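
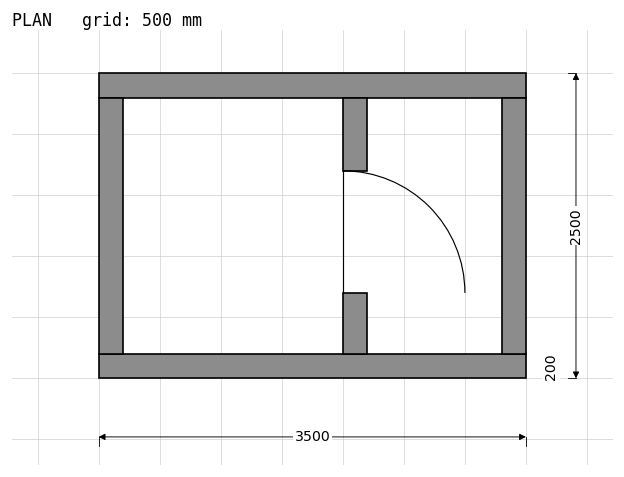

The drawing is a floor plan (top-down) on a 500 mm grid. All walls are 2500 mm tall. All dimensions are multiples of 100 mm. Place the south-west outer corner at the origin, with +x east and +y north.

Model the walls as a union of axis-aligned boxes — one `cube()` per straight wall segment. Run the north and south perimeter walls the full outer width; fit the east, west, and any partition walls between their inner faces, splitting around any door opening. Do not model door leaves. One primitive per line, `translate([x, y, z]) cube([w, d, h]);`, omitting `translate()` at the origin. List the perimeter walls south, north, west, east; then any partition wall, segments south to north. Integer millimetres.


cube([3500, 200, 2500]);
translate([0, 2300, 0]) cube([3500, 200, 2500]);
translate([0, 200, 0]) cube([200, 2100, 2500]);
translate([3300, 200, 0]) cube([200, 2100, 2500]);
translate([2000, 200, 0]) cube([200, 500, 2500]);
translate([2000, 1700, 0]) cube([200, 600, 2500]);


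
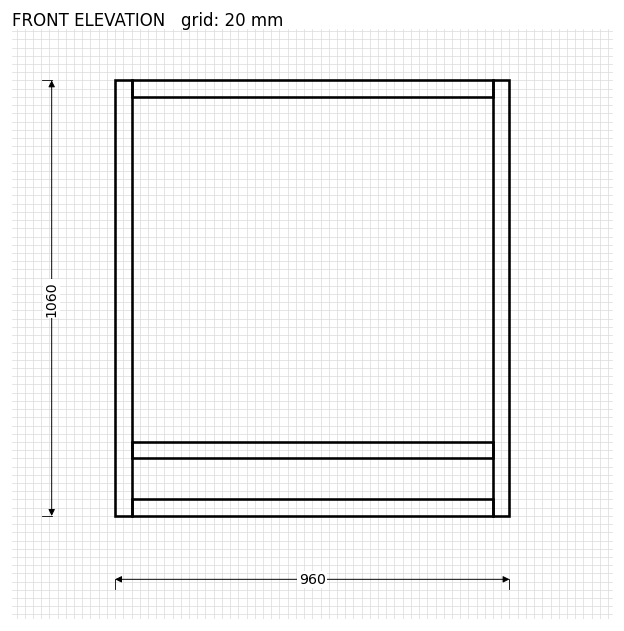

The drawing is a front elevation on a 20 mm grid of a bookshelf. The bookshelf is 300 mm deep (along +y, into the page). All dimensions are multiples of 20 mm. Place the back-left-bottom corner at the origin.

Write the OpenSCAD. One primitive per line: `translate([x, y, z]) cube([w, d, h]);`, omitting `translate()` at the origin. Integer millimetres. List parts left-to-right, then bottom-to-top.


cube([40, 300, 1060]);
translate([40, 0, 0]) cube([880, 300, 40]);
translate([40, 0, 140]) cube([880, 300, 40]);
translate([40, 0, 1020]) cube([880, 300, 40]);
translate([920, 0, 0]) cube([40, 300, 1060]);


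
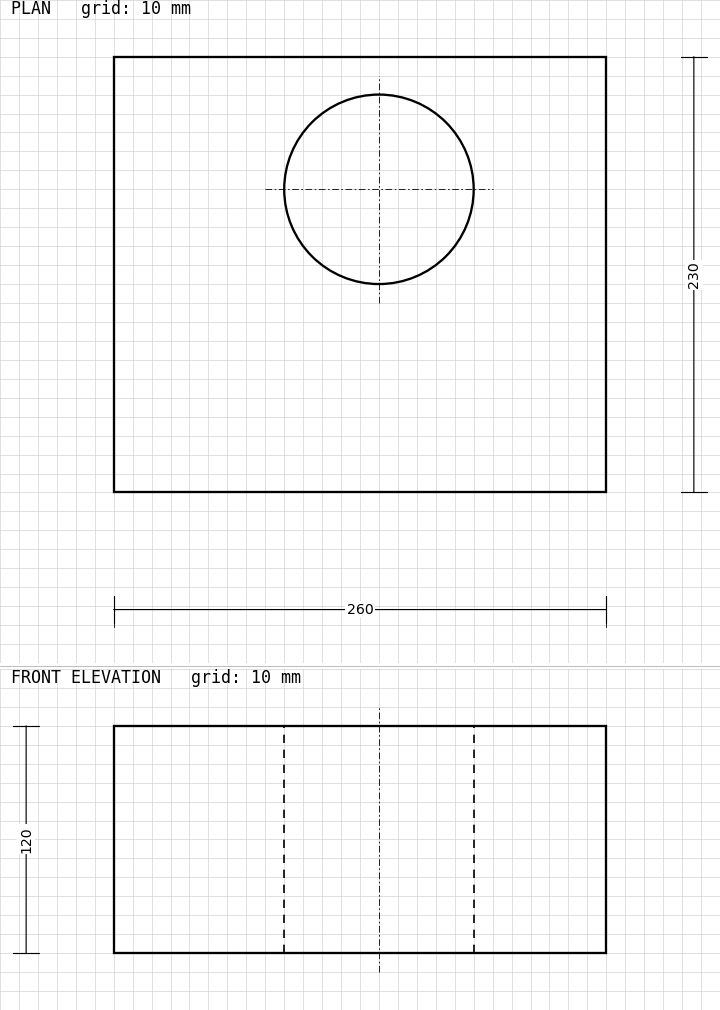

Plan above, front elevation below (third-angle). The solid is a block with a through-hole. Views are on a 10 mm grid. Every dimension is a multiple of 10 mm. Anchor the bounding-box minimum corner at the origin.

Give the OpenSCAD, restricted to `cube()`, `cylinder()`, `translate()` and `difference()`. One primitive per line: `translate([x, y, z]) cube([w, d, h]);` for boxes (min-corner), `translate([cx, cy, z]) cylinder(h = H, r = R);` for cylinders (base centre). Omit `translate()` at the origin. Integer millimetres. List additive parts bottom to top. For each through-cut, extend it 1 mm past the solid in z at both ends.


difference() {
  cube([260, 230, 120]);
  translate([140, 160, -1]) cylinder(h = 122, r = 50);
}


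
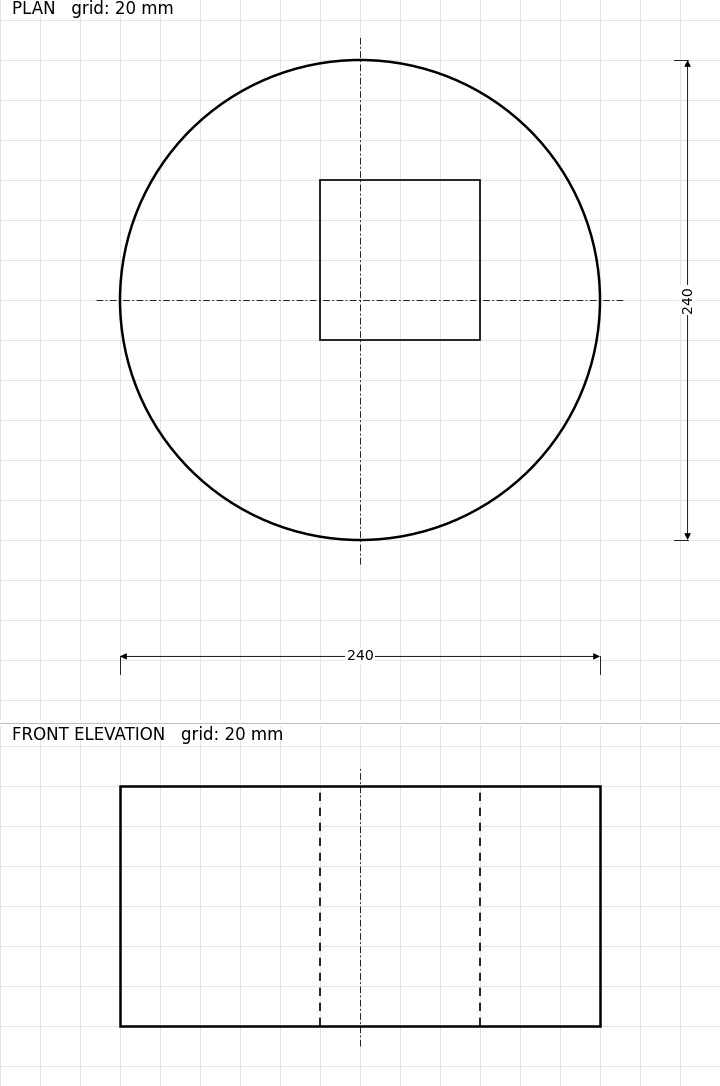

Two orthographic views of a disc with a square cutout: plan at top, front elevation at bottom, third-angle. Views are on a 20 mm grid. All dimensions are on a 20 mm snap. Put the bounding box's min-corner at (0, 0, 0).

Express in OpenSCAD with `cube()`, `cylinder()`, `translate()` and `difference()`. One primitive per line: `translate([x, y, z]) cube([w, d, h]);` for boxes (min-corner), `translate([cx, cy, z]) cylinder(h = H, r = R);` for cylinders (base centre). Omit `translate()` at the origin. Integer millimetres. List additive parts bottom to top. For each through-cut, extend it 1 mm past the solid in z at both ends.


difference() {
  translate([120, 120, 0]) cylinder(h = 120, r = 120);
  translate([100, 100, -1]) cube([80, 80, 122]);
}


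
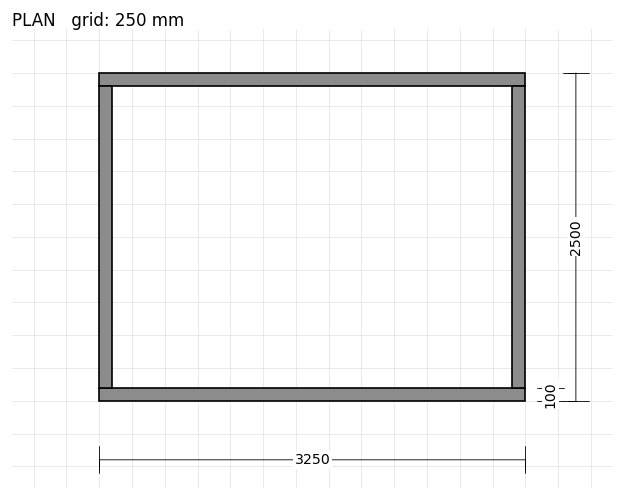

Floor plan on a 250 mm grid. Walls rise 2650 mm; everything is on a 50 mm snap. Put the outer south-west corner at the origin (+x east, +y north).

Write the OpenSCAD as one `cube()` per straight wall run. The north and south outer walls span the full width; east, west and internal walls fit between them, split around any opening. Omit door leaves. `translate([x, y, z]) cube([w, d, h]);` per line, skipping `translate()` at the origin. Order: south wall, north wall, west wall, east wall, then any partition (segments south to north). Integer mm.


cube([3250, 100, 2650]);
translate([0, 2400, 0]) cube([3250, 100, 2650]);
translate([0, 100, 0]) cube([100, 2300, 2650]);
translate([3150, 100, 0]) cube([100, 2300, 2650]);


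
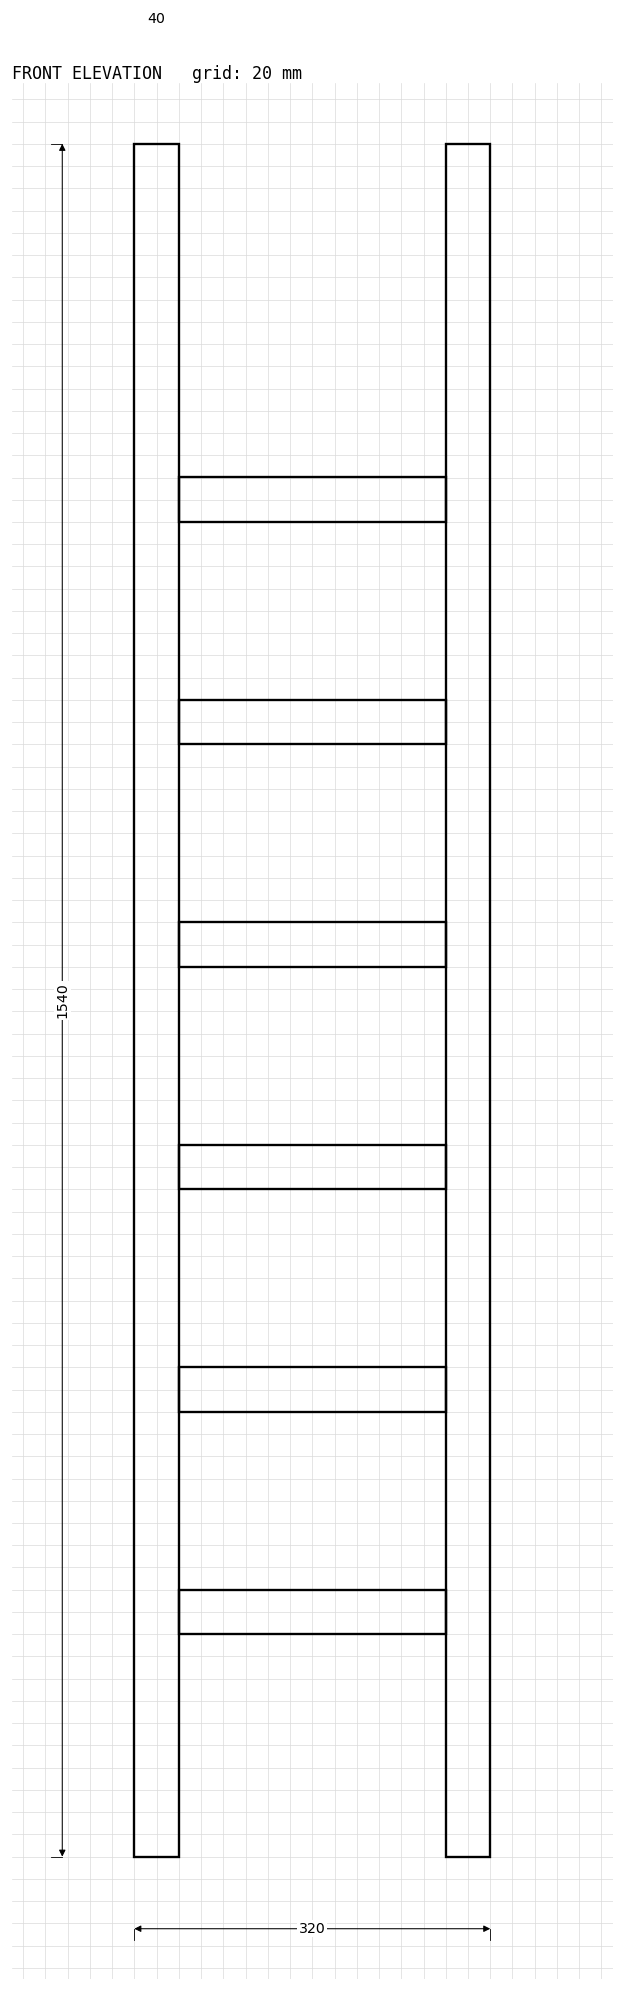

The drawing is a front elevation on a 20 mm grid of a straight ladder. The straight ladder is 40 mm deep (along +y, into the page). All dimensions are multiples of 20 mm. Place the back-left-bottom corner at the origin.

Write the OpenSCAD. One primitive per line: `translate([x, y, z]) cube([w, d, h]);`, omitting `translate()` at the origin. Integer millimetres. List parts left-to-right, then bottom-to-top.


cube([40, 40, 1540]);
translate([40, 0, 200]) cube([240, 40, 40]);
translate([40, 0, 400]) cube([240, 40, 40]);
translate([40, 0, 600]) cube([240, 40, 40]);
translate([40, 0, 800]) cube([240, 40, 40]);
translate([40, 0, 1000]) cube([240, 40, 40]);
translate([40, 0, 1200]) cube([240, 40, 40]);
translate([280, 0, 0]) cube([40, 40, 1540]);


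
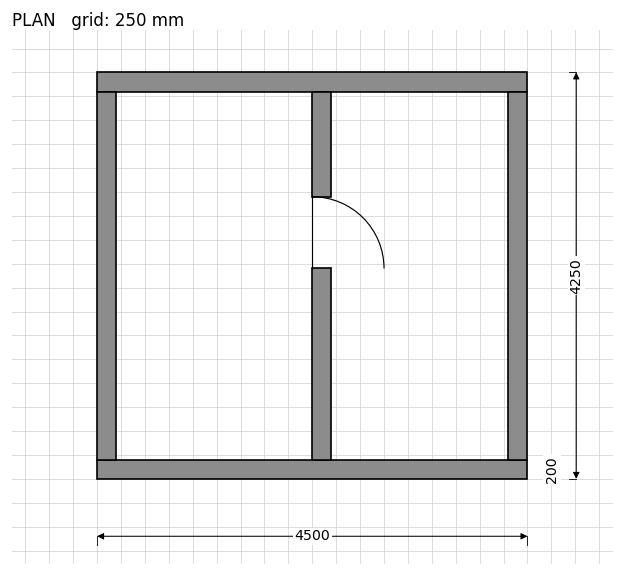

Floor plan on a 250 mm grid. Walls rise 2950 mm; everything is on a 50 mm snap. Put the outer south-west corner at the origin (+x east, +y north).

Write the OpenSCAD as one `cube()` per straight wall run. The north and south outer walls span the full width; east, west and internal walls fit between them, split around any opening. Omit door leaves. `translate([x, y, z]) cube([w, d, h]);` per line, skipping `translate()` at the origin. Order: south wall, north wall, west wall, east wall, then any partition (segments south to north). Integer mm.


cube([4500, 200, 2950]);
translate([0, 4050, 0]) cube([4500, 200, 2950]);
translate([0, 200, 0]) cube([200, 3850, 2950]);
translate([4300, 200, 0]) cube([200, 3850, 2950]);
translate([2250, 200, 0]) cube([200, 2000, 2950]);
translate([2250, 2950, 0]) cube([200, 1100, 2950]);


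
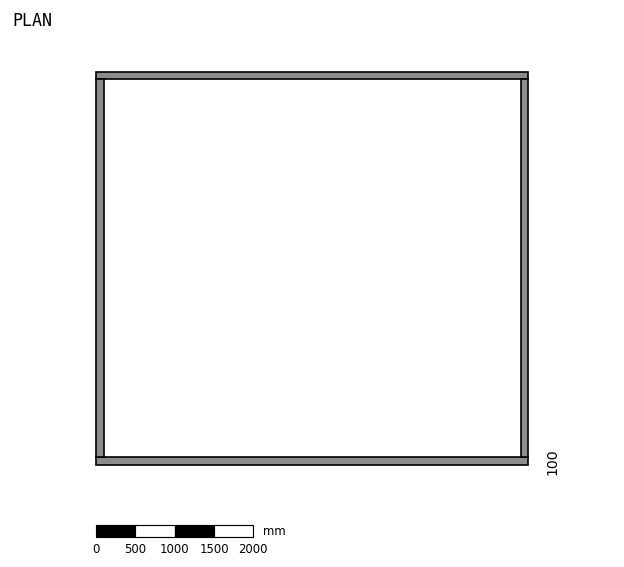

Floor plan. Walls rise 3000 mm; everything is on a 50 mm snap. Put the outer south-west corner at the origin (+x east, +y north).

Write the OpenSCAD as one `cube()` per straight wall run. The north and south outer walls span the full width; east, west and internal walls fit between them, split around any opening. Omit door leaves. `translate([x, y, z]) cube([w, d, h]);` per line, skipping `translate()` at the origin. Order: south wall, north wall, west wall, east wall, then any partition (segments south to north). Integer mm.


cube([5500, 100, 3000]);
translate([0, 4900, 0]) cube([5500, 100, 3000]);
translate([0, 100, 0]) cube([100, 4800, 3000]);
translate([5400, 100, 0]) cube([100, 4800, 3000]);


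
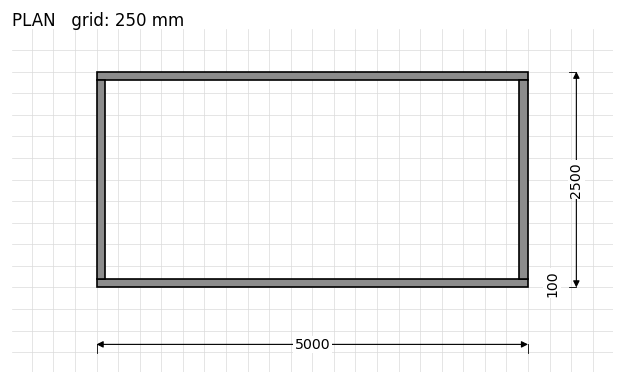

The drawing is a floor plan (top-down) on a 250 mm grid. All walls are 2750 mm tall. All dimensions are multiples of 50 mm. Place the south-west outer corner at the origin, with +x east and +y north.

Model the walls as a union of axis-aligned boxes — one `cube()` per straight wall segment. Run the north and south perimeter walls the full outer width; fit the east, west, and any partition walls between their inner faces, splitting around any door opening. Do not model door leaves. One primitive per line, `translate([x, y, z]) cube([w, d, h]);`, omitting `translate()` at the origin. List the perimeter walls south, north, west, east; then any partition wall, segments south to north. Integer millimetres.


cube([5000, 100, 2750]);
translate([0, 2400, 0]) cube([5000, 100, 2750]);
translate([0, 100, 0]) cube([100, 2300, 2750]);
translate([4900, 100, 0]) cube([100, 2300, 2750]);


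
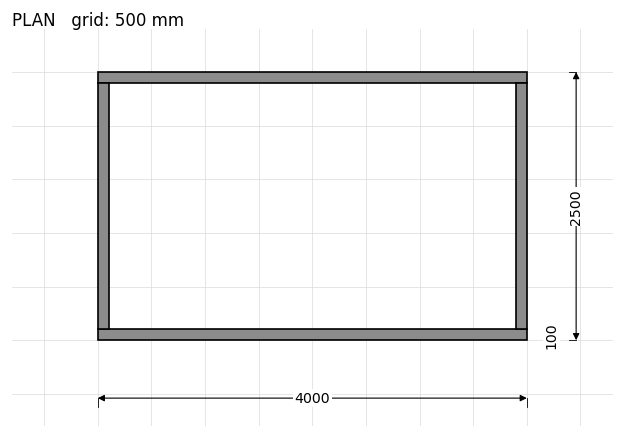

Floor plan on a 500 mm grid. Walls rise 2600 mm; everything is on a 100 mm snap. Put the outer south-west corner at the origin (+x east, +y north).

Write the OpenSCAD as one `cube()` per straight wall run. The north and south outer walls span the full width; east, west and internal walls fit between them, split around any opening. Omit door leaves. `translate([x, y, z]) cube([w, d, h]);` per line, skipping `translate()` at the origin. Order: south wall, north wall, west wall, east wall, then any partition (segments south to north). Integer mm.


cube([4000, 100, 2600]);
translate([0, 2400, 0]) cube([4000, 100, 2600]);
translate([0, 100, 0]) cube([100, 2300, 2600]);
translate([3900, 100, 0]) cube([100, 2300, 2600]);


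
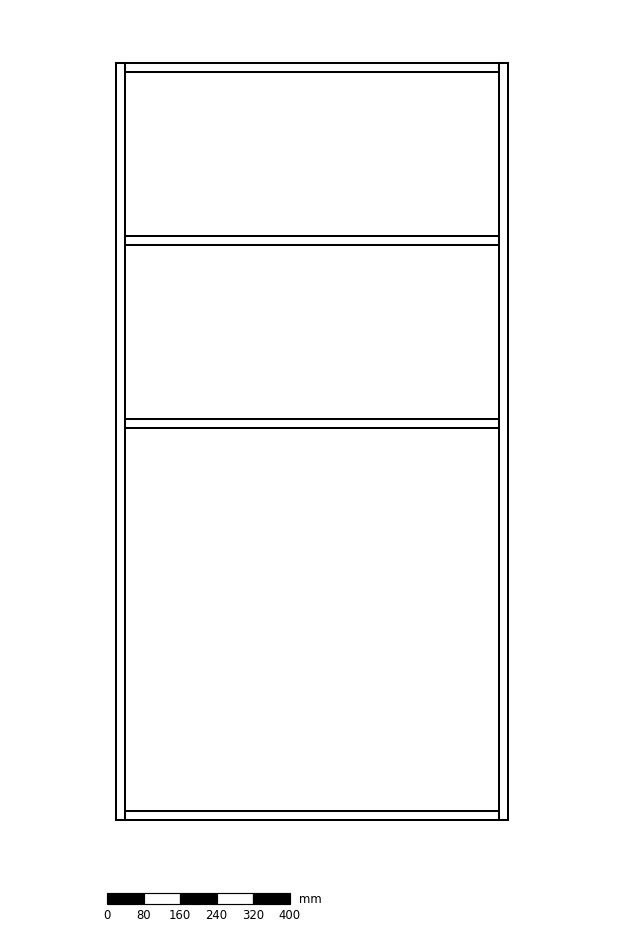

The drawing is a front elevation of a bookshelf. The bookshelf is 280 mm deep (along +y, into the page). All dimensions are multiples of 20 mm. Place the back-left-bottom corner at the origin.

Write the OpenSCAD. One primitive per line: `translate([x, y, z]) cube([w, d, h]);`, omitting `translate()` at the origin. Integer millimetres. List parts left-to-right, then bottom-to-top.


cube([20, 280, 1660]);
translate([20, 0, 0]) cube([820, 280, 20]);
translate([20, 0, 860]) cube([820, 280, 20]);
translate([20, 0, 1260]) cube([820, 280, 20]);
translate([20, 0, 1640]) cube([820, 280, 20]);
translate([840, 0, 0]) cube([20, 280, 1660]);


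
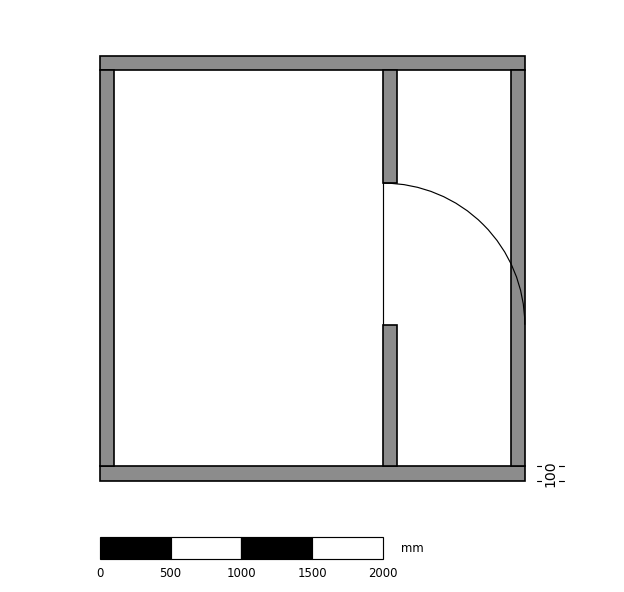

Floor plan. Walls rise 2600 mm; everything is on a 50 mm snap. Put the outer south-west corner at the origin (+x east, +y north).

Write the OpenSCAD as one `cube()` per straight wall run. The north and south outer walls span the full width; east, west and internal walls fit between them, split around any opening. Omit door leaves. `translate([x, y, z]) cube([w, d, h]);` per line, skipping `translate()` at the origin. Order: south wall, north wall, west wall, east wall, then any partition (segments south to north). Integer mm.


cube([3000, 100, 2600]);
translate([0, 2900, 0]) cube([3000, 100, 2600]);
translate([0, 100, 0]) cube([100, 2800, 2600]);
translate([2900, 100, 0]) cube([100, 2800, 2600]);
translate([2000, 100, 0]) cube([100, 1000, 2600]);
translate([2000, 2100, 0]) cube([100, 800, 2600]);


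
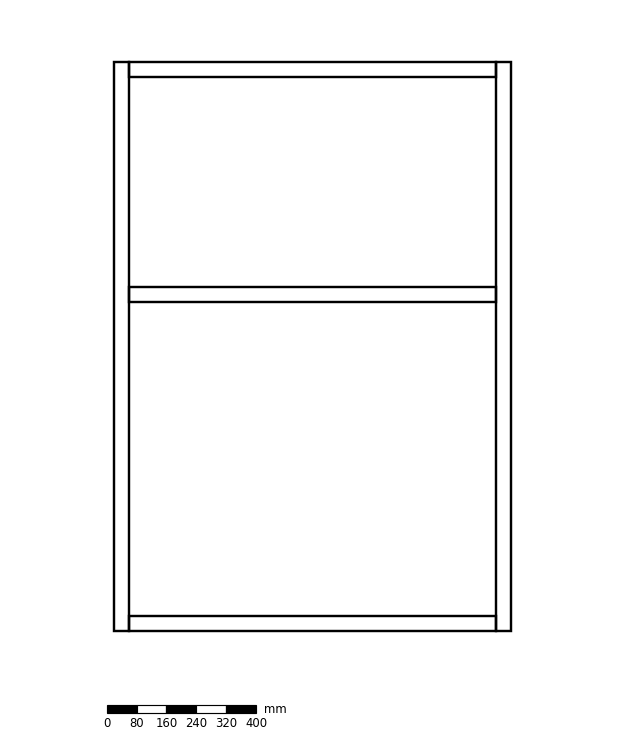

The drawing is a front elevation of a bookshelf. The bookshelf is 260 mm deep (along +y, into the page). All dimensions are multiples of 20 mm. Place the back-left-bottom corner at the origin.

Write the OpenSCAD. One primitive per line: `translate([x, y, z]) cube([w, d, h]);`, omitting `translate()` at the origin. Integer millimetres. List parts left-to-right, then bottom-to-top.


cube([40, 260, 1520]);
translate([40, 0, 0]) cube([980, 260, 40]);
translate([40, 0, 880]) cube([980, 260, 40]);
translate([40, 0, 1480]) cube([980, 260, 40]);
translate([1020, 0, 0]) cube([40, 260, 1520]);


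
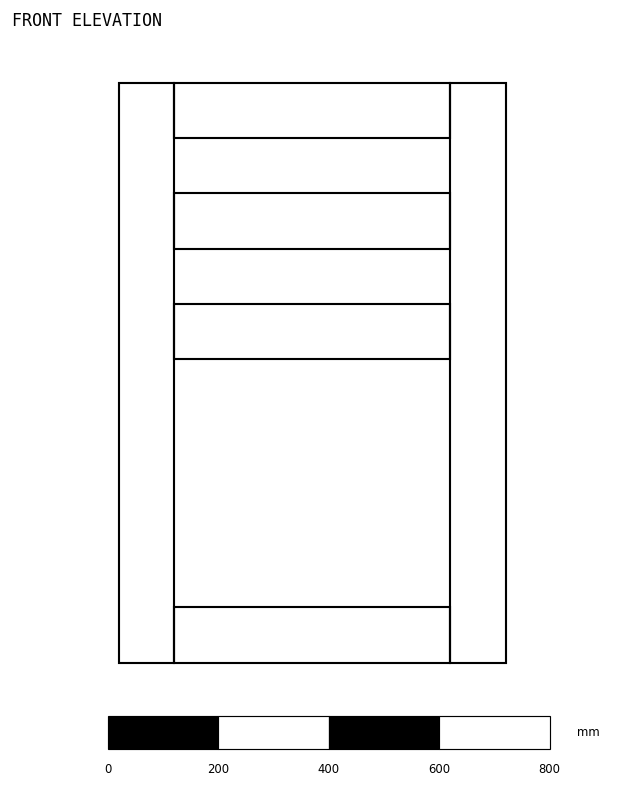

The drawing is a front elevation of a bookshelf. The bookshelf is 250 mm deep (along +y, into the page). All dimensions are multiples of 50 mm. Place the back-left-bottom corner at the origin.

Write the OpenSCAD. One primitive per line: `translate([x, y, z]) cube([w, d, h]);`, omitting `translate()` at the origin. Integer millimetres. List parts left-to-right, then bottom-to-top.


cube([100, 250, 1050]);
translate([100, 0, 0]) cube([500, 250, 100]);
translate([100, 0, 550]) cube([500, 250, 100]);
translate([100, 0, 750]) cube([500, 250, 100]);
translate([100, 0, 950]) cube([500, 250, 100]);
translate([600, 0, 0]) cube([100, 250, 1050]);


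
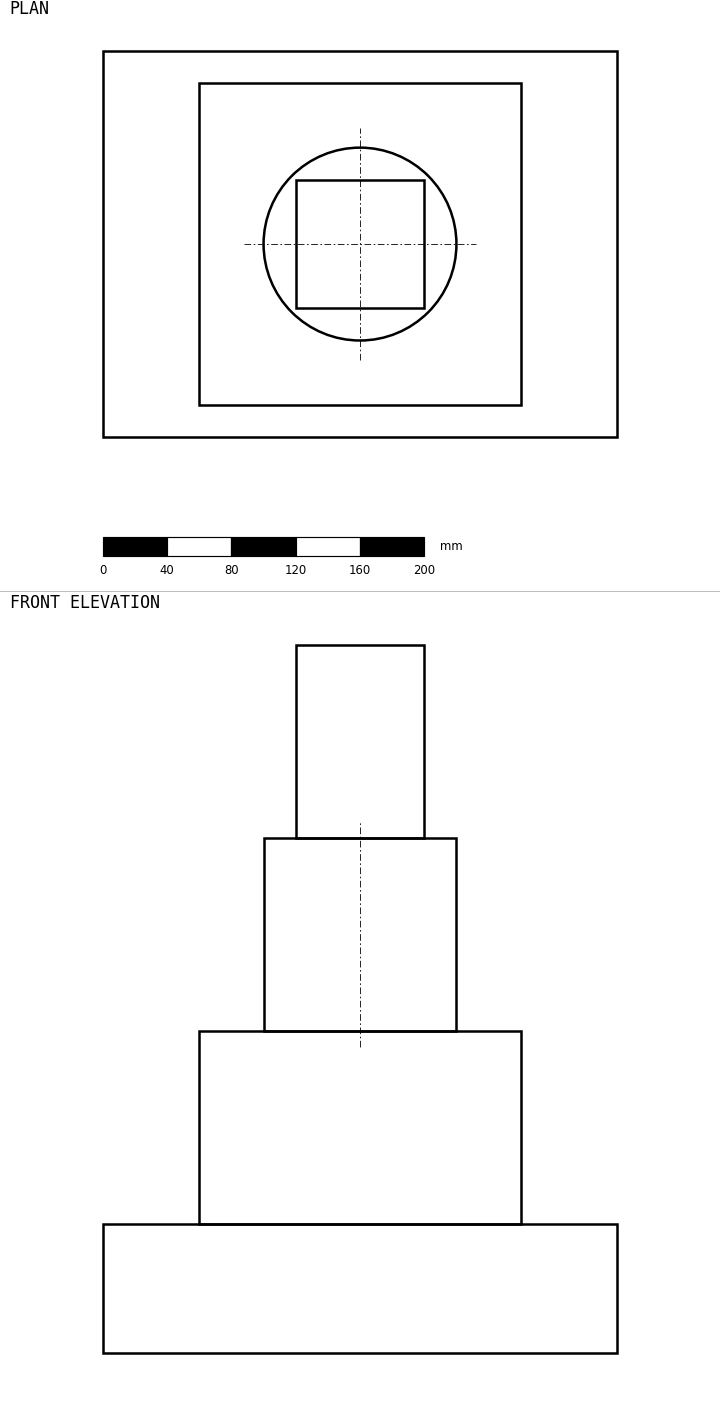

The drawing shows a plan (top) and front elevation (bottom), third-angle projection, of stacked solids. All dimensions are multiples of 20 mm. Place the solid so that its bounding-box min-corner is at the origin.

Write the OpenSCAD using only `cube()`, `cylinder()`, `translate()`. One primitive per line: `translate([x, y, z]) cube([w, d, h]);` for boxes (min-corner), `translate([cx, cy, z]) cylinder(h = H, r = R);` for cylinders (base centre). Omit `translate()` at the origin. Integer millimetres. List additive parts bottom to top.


cube([320, 240, 80]);
translate([60, 20, 80]) cube([200, 200, 120]);
translate([160, 120, 200]) cylinder(h = 120, r = 60);
translate([120, 80, 320]) cube([80, 80, 120]);


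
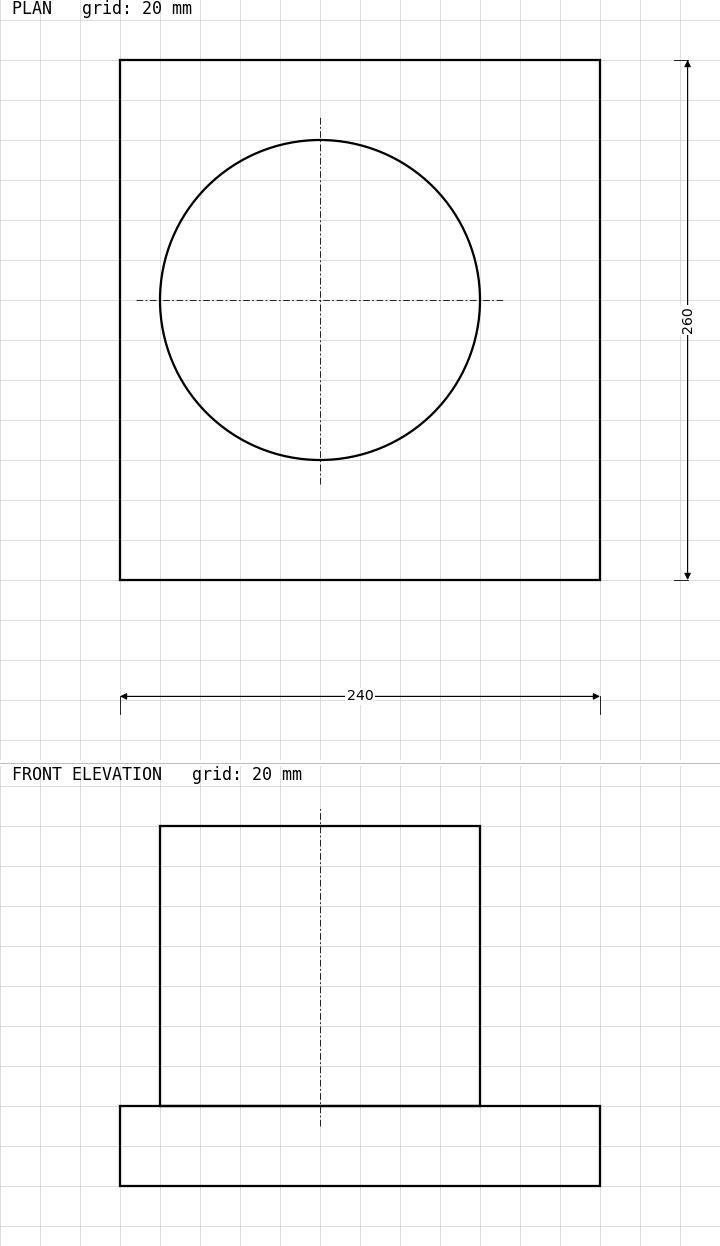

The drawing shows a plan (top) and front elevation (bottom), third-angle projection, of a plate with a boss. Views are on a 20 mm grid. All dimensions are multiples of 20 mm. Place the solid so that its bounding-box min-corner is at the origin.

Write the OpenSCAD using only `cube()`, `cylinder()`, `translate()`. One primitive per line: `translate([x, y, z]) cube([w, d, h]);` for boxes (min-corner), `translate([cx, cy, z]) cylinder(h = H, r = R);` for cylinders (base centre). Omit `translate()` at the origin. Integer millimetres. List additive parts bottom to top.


cube([240, 260, 40]);
translate([100, 140, 40]) cylinder(h = 140, r = 80);


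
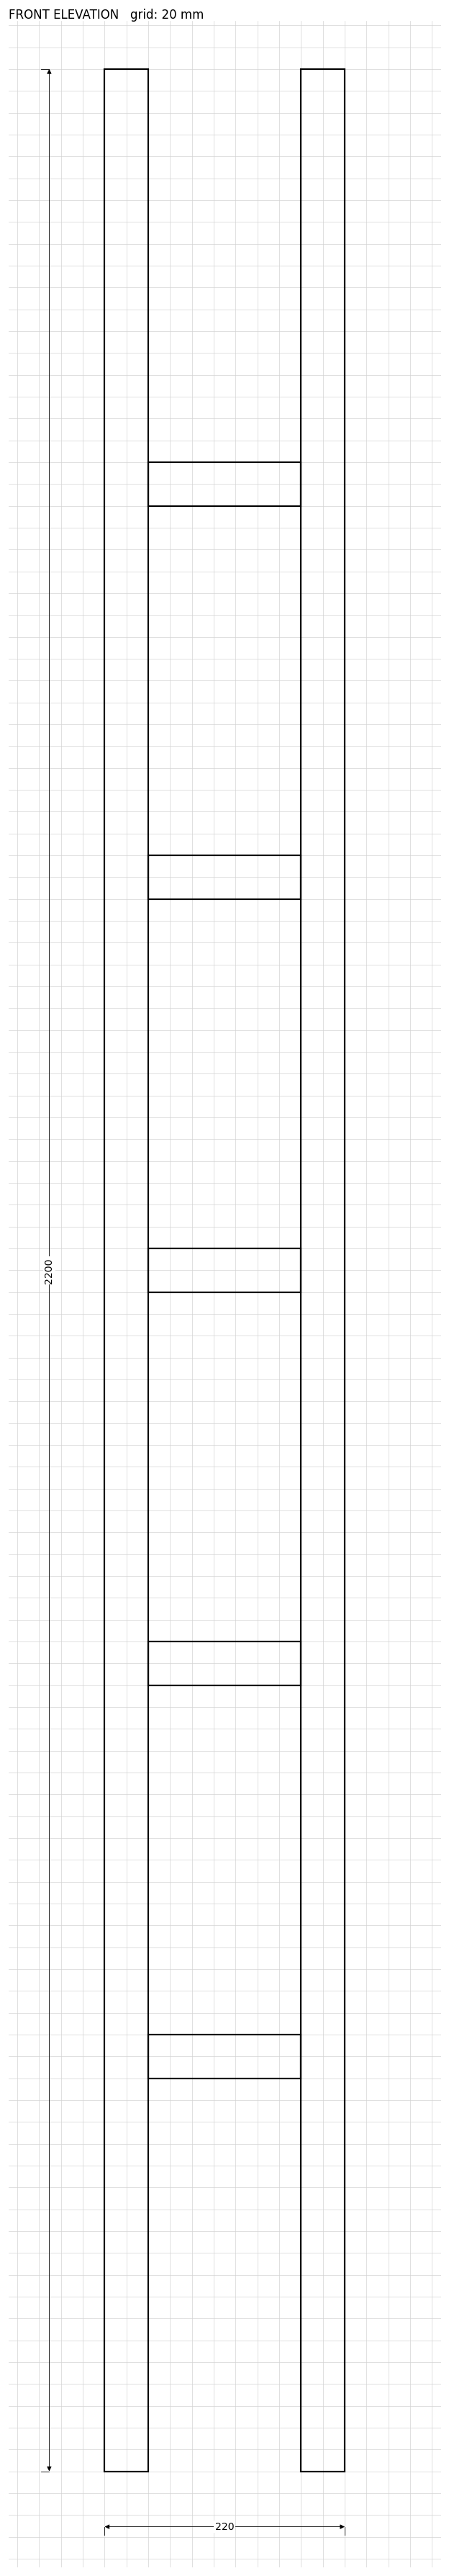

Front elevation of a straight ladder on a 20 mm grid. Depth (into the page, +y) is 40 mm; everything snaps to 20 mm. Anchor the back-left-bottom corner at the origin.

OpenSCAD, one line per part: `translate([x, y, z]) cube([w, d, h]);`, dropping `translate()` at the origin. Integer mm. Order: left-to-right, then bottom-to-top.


cube([40, 40, 2200]);
translate([40, 0, 360]) cube([140, 40, 40]);
translate([40, 0, 720]) cube([140, 40, 40]);
translate([40, 0, 1080]) cube([140, 40, 40]);
translate([40, 0, 1440]) cube([140, 40, 40]);
translate([40, 0, 1800]) cube([140, 40, 40]);
translate([180, 0, 0]) cube([40, 40, 2200]);


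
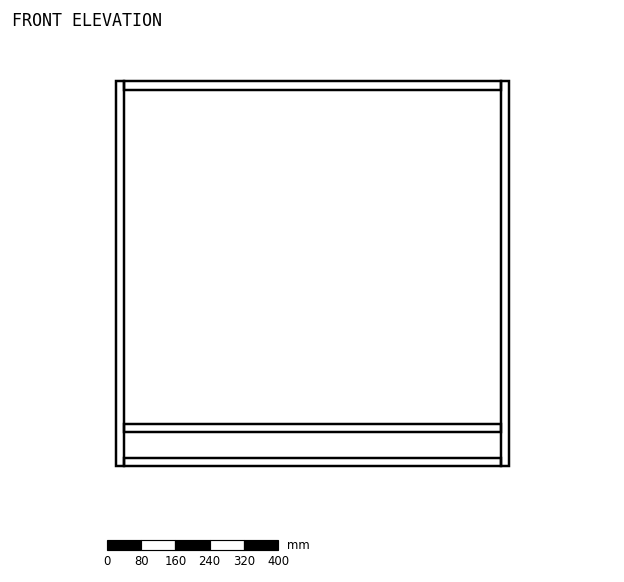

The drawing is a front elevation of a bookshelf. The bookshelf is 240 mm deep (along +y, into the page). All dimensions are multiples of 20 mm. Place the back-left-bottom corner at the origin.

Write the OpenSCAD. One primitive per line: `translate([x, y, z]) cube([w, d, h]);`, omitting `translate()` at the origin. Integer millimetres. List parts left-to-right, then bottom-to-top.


cube([20, 240, 900]);
translate([20, 0, 0]) cube([880, 240, 20]);
translate([20, 0, 80]) cube([880, 240, 20]);
translate([20, 0, 880]) cube([880, 240, 20]);
translate([900, 0, 0]) cube([20, 240, 900]);


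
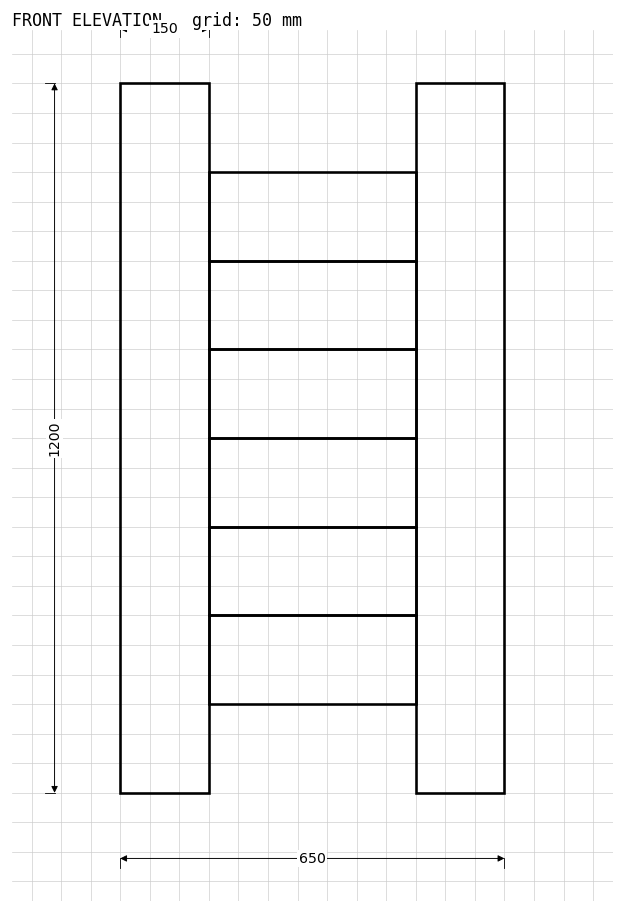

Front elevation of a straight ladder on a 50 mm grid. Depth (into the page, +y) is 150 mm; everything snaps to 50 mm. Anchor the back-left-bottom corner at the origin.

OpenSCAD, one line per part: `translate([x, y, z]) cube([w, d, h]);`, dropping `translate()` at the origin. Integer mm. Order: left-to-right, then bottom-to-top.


cube([150, 150, 1200]);
translate([150, 0, 150]) cube([350, 150, 150]);
translate([150, 0, 300]) cube([350, 150, 150]);
translate([150, 0, 450]) cube([350, 150, 150]);
translate([150, 0, 600]) cube([350, 150, 150]);
translate([150, 0, 750]) cube([350, 150, 150]);
translate([150, 0, 900]) cube([350, 150, 150]);
translate([500, 0, 0]) cube([150, 150, 1200]);


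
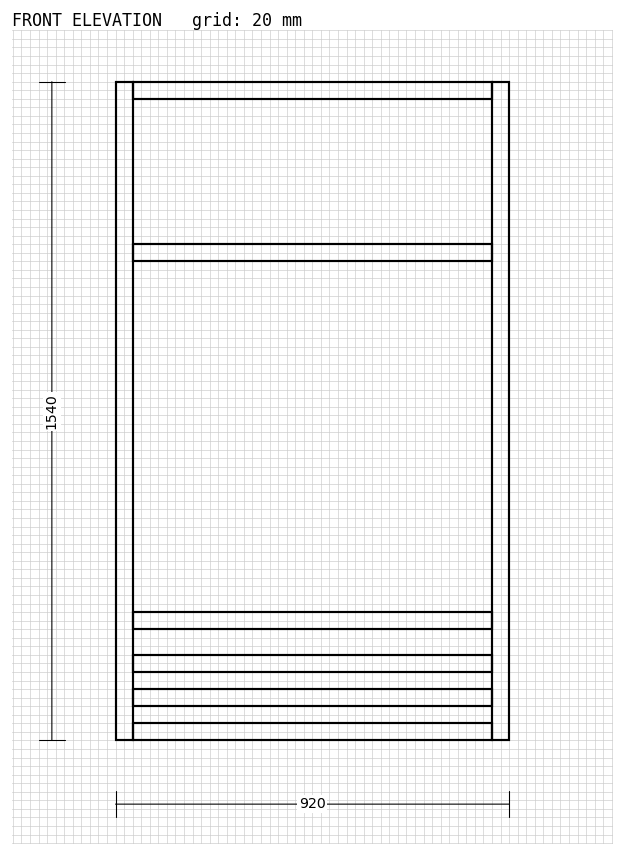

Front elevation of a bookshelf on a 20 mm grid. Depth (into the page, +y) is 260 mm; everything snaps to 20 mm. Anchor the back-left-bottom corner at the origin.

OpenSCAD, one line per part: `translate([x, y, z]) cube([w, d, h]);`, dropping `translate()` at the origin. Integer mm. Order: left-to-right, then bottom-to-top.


cube([40, 260, 1540]);
translate([40, 0, 0]) cube([840, 260, 40]);
translate([40, 0, 80]) cube([840, 260, 40]);
translate([40, 0, 160]) cube([840, 260, 40]);
translate([40, 0, 260]) cube([840, 260, 40]);
translate([40, 0, 1120]) cube([840, 260, 40]);
translate([40, 0, 1500]) cube([840, 260, 40]);
translate([880, 0, 0]) cube([40, 260, 1540]);


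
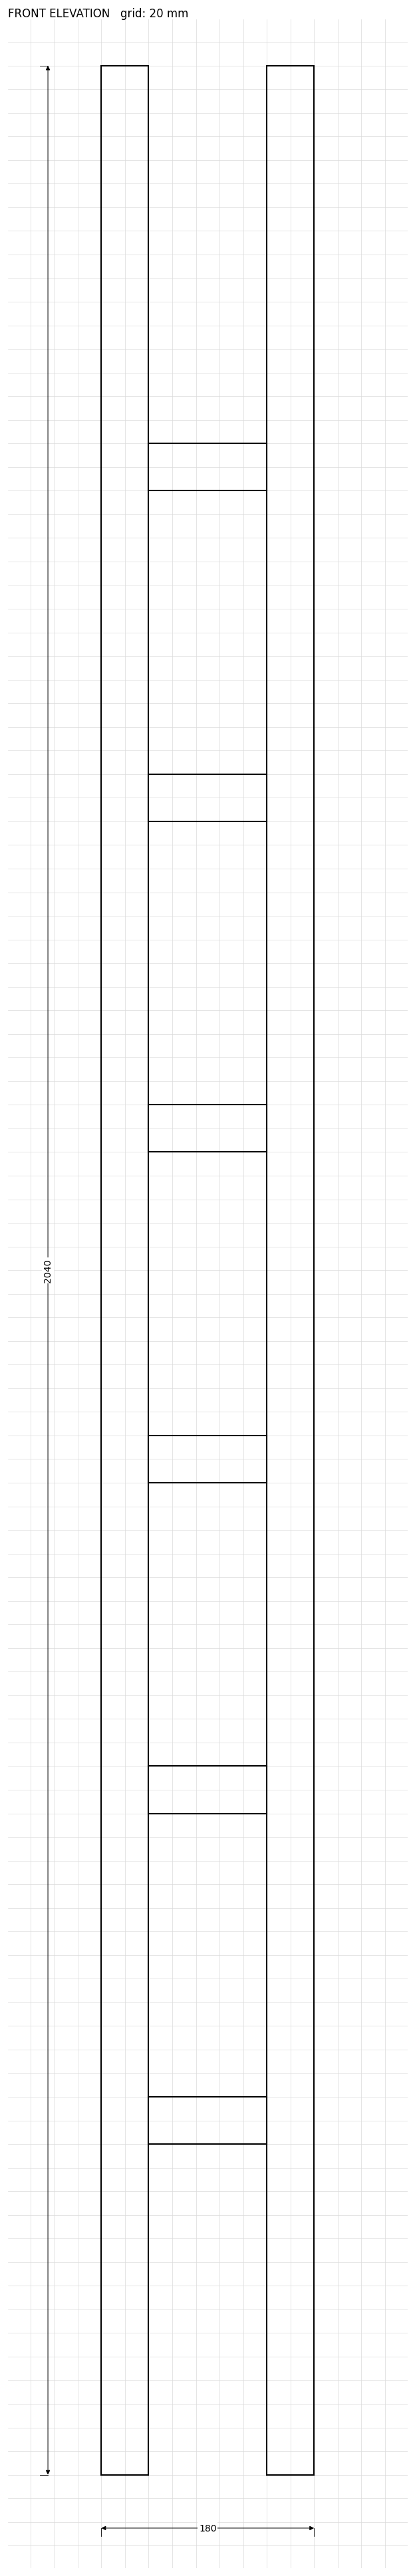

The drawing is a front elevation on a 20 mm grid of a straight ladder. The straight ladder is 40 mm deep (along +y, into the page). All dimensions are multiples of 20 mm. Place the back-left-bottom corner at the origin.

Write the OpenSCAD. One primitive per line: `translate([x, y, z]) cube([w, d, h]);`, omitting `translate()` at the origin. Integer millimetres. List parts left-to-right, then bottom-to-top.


cube([40, 40, 2040]);
translate([40, 0, 280]) cube([100, 40, 40]);
translate([40, 0, 560]) cube([100, 40, 40]);
translate([40, 0, 840]) cube([100, 40, 40]);
translate([40, 0, 1120]) cube([100, 40, 40]);
translate([40, 0, 1400]) cube([100, 40, 40]);
translate([40, 0, 1680]) cube([100, 40, 40]);
translate([140, 0, 0]) cube([40, 40, 2040]);


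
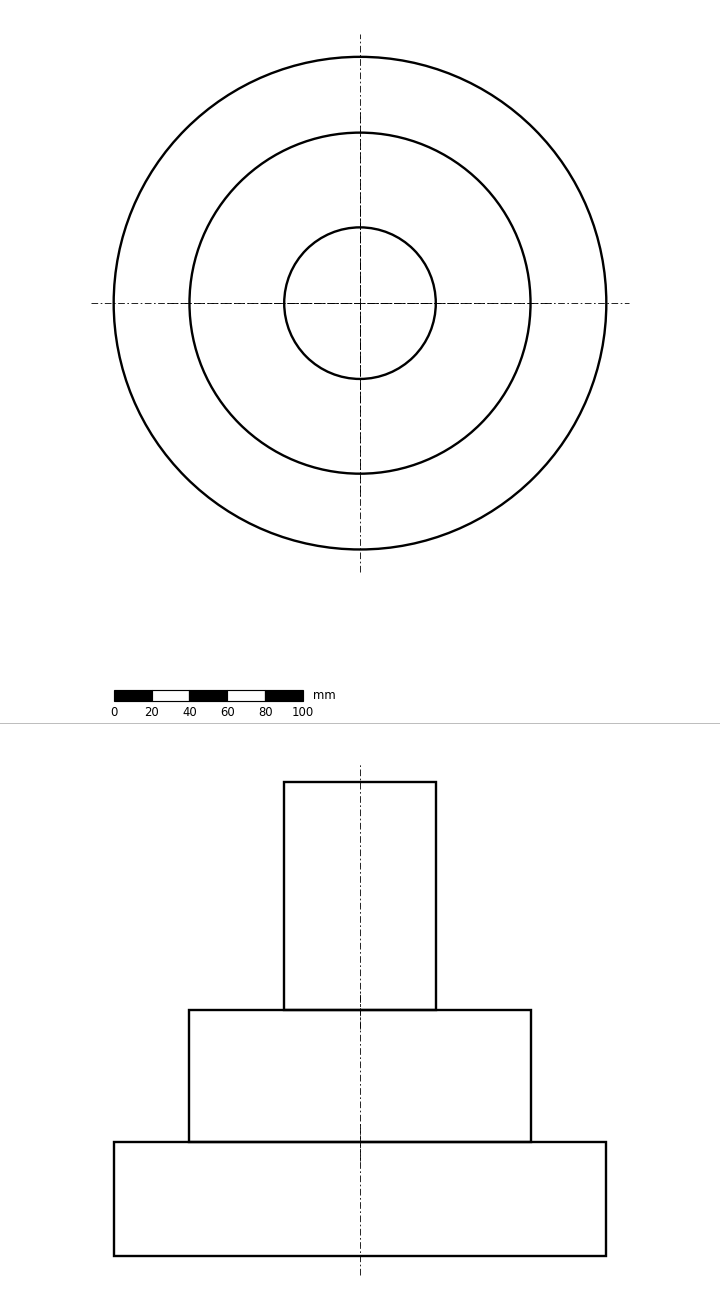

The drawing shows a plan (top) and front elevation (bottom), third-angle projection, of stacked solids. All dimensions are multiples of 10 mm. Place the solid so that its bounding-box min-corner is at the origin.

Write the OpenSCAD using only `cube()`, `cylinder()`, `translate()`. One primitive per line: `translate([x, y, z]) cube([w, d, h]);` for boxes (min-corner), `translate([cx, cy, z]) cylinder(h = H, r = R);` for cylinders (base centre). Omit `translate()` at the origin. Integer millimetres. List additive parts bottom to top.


translate([130, 130, 0]) cylinder(h = 60, r = 130);
translate([130, 130, 60]) cylinder(h = 70, r = 90);
translate([130, 130, 130]) cylinder(h = 120, r = 40);


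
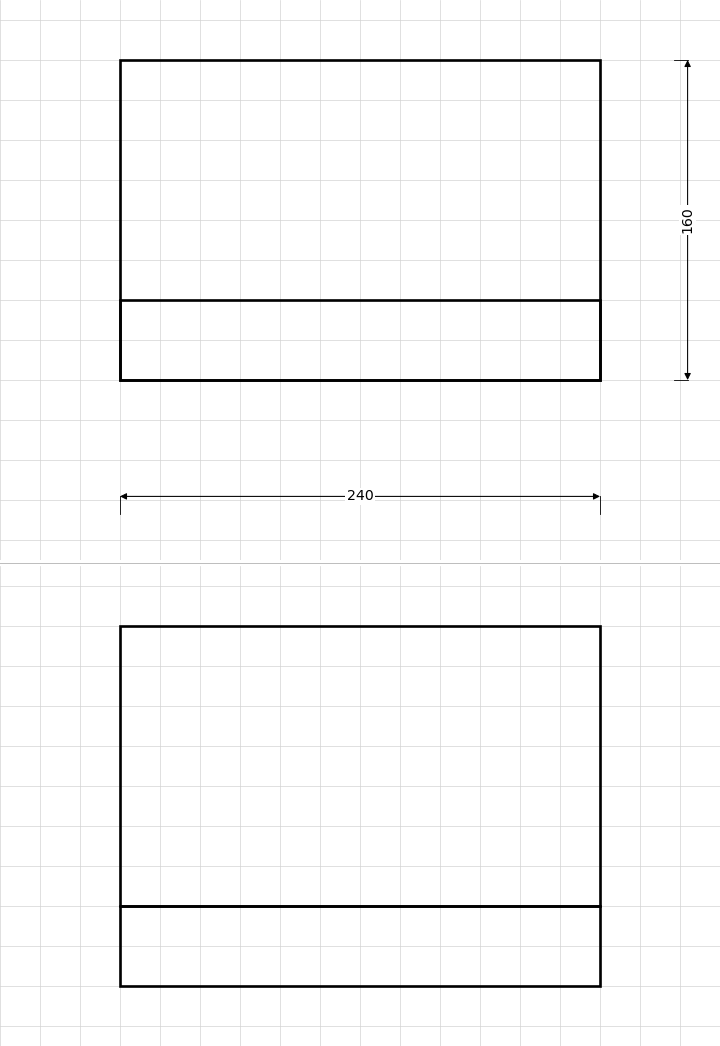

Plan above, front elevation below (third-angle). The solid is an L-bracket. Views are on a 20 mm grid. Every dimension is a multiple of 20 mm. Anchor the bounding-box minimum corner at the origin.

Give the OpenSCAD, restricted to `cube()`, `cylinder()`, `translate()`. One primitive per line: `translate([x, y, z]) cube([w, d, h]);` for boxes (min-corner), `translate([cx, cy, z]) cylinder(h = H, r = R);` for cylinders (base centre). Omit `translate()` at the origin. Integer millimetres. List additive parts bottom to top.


cube([240, 160, 40]);
translate([0, 0, 40]) cube([240, 40, 140]);


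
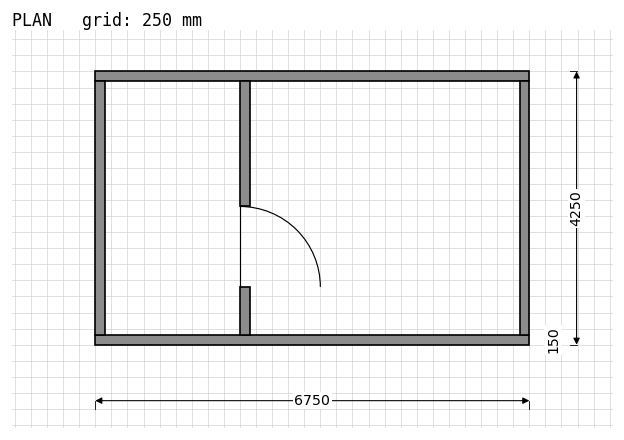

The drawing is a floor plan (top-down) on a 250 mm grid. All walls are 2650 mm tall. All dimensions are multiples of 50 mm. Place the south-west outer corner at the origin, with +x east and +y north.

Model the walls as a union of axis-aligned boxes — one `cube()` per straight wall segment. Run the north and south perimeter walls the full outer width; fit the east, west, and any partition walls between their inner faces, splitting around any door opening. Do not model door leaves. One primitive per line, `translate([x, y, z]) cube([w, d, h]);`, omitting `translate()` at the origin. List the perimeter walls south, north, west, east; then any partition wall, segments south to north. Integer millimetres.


cube([6750, 150, 2650]);
translate([0, 4100, 0]) cube([6750, 150, 2650]);
translate([0, 150, 0]) cube([150, 3950, 2650]);
translate([6600, 150, 0]) cube([150, 3950, 2650]);
translate([2250, 150, 0]) cube([150, 750, 2650]);
translate([2250, 2150, 0]) cube([150, 1950, 2650]);


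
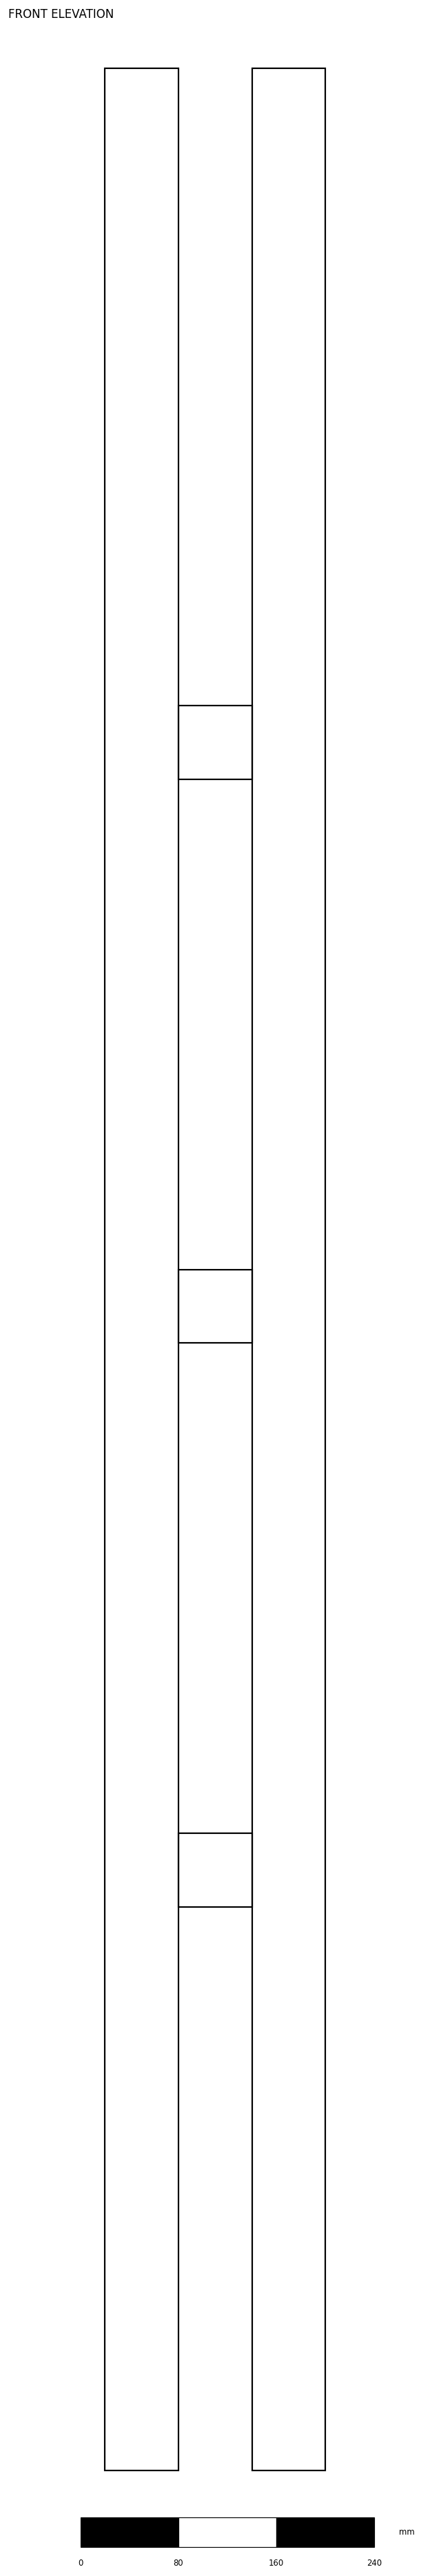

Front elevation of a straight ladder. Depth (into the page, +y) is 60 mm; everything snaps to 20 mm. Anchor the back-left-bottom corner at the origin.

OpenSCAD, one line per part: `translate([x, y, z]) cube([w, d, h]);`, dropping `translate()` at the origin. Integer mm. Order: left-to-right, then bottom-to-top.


cube([60, 60, 1960]);
translate([60, 0, 460]) cube([60, 60, 60]);
translate([60, 0, 920]) cube([60, 60, 60]);
translate([60, 0, 1380]) cube([60, 60, 60]);
translate([120, 0, 0]) cube([60, 60, 1960]);


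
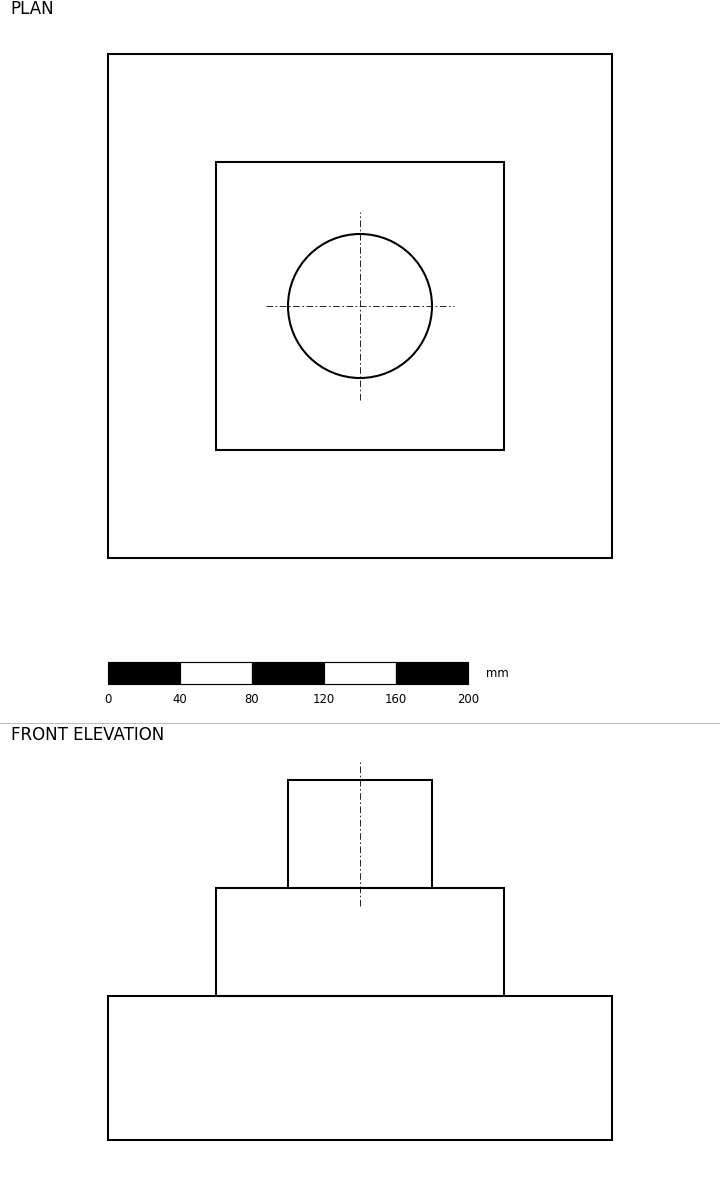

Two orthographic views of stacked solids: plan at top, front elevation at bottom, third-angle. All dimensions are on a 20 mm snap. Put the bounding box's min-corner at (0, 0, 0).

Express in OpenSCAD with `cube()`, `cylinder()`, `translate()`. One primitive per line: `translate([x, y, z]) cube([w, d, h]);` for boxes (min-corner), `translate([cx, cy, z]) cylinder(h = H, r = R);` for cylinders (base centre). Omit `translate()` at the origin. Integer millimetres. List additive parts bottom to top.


cube([280, 280, 80]);
translate([60, 60, 80]) cube([160, 160, 60]);
translate([140, 140, 140]) cylinder(h = 60, r = 40);


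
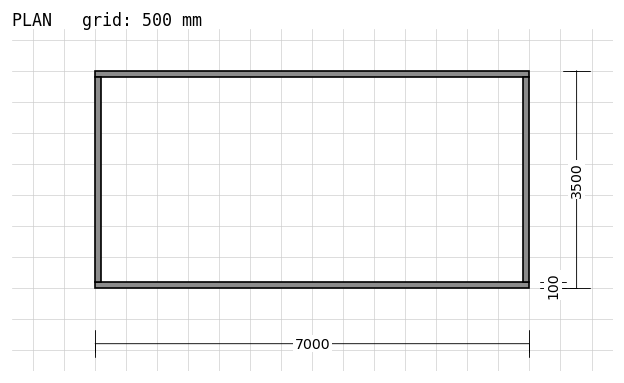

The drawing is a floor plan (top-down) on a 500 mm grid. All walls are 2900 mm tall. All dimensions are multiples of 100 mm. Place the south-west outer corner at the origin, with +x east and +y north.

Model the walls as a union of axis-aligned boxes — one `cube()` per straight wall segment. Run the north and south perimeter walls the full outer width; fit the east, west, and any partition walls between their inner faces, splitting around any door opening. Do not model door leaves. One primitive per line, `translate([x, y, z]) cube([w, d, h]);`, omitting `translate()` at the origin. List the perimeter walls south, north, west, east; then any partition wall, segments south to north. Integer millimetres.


cube([7000, 100, 2900]);
translate([0, 3400, 0]) cube([7000, 100, 2900]);
translate([0, 100, 0]) cube([100, 3300, 2900]);
translate([6900, 100, 0]) cube([100, 3300, 2900]);


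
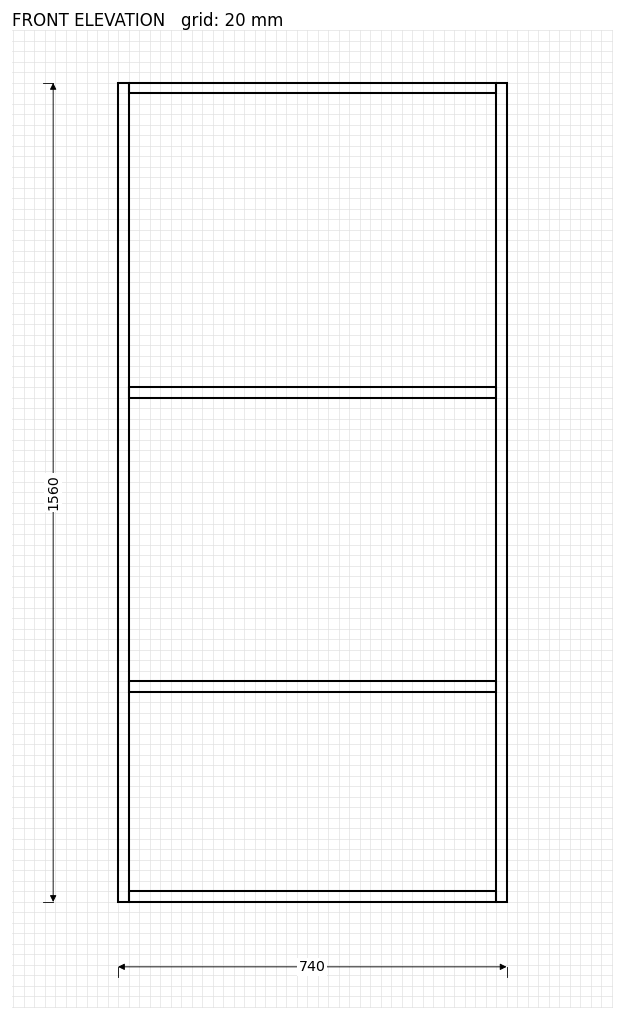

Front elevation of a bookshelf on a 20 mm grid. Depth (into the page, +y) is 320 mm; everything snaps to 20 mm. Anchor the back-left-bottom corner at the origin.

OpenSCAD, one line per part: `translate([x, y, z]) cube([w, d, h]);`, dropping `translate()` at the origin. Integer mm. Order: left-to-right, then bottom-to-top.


cube([20, 320, 1560]);
translate([20, 0, 0]) cube([700, 320, 20]);
translate([20, 0, 400]) cube([700, 320, 20]);
translate([20, 0, 960]) cube([700, 320, 20]);
translate([20, 0, 1540]) cube([700, 320, 20]);
translate([720, 0, 0]) cube([20, 320, 1560]);


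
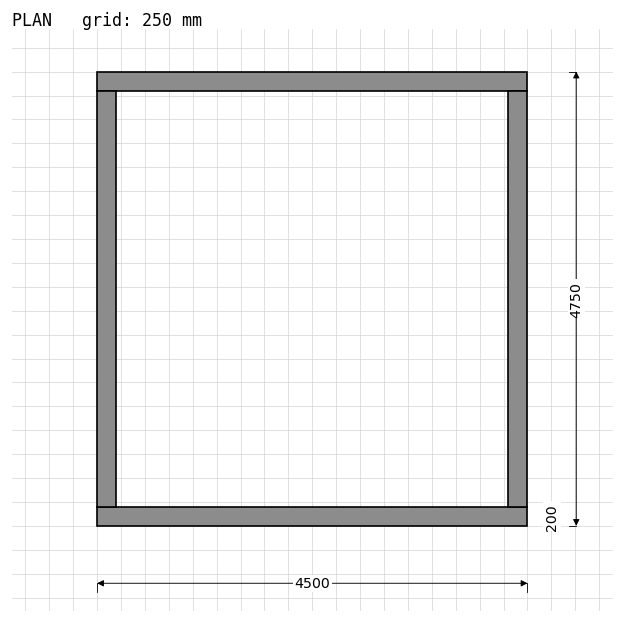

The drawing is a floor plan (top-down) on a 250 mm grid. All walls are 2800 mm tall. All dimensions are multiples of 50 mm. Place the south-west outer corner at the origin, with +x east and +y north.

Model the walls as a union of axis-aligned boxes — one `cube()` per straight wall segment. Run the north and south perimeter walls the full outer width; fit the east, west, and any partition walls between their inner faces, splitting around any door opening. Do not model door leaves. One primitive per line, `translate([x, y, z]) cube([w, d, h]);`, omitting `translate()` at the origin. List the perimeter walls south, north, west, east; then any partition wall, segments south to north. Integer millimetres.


cube([4500, 200, 2800]);
translate([0, 4550, 0]) cube([4500, 200, 2800]);
translate([0, 200, 0]) cube([200, 4350, 2800]);
translate([4300, 200, 0]) cube([200, 4350, 2800]);


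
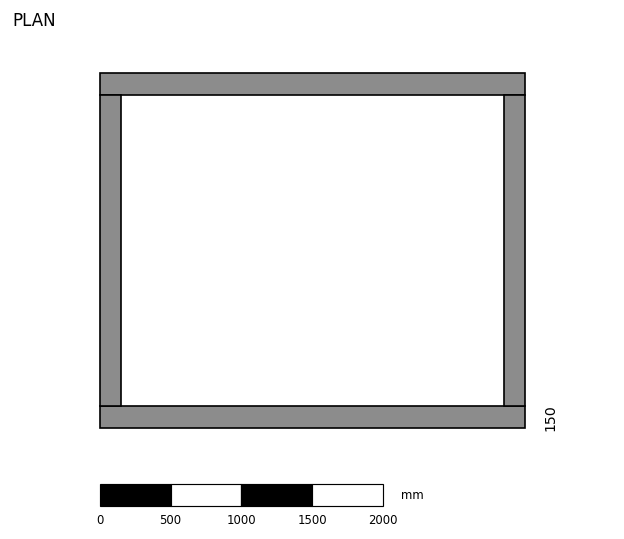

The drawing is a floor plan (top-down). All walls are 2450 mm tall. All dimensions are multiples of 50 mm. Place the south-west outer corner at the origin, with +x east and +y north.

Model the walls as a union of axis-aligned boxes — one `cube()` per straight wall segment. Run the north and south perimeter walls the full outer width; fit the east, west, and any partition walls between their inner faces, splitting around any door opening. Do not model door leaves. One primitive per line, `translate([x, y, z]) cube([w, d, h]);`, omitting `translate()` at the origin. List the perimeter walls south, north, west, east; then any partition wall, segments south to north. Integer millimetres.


cube([3000, 150, 2450]);
translate([0, 2350, 0]) cube([3000, 150, 2450]);
translate([0, 150, 0]) cube([150, 2200, 2450]);
translate([2850, 150, 0]) cube([150, 2200, 2450]);


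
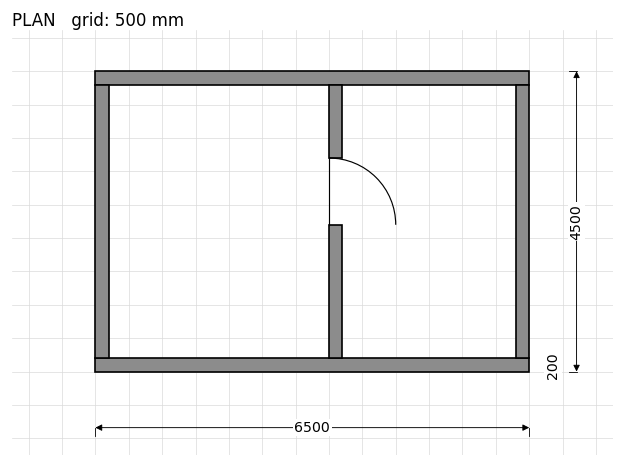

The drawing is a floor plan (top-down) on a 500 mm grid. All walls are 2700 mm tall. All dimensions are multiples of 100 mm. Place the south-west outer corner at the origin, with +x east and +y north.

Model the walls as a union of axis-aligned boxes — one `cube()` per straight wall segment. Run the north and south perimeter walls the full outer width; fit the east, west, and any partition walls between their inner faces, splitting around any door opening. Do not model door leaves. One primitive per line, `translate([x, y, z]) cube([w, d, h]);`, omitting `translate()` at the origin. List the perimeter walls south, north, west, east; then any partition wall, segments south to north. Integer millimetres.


cube([6500, 200, 2700]);
translate([0, 4300, 0]) cube([6500, 200, 2700]);
translate([0, 200, 0]) cube([200, 4100, 2700]);
translate([6300, 200, 0]) cube([200, 4100, 2700]);
translate([3500, 200, 0]) cube([200, 2000, 2700]);
translate([3500, 3200, 0]) cube([200, 1100, 2700]);


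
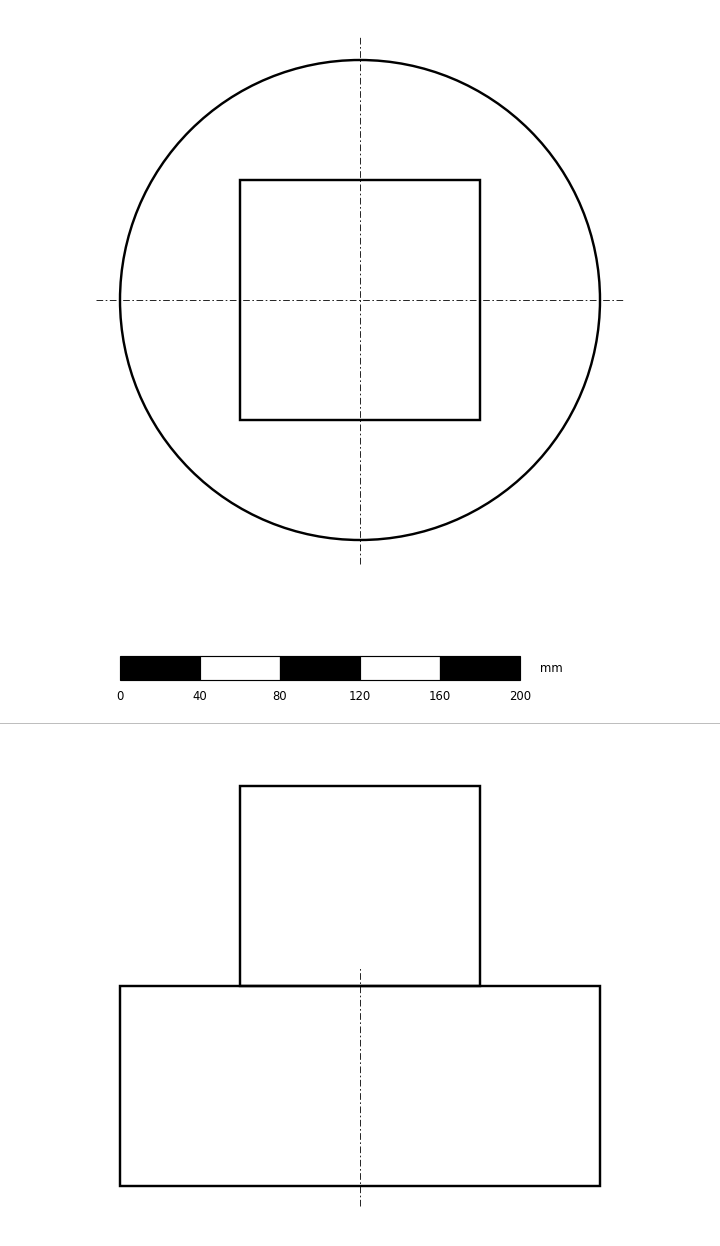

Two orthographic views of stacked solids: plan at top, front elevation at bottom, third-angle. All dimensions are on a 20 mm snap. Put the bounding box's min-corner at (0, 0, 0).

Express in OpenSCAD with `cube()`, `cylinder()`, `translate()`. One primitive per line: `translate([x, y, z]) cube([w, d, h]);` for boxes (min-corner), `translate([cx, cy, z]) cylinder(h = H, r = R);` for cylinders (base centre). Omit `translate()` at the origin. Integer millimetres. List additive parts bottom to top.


translate([120, 120, 0]) cylinder(h = 100, r = 120);
translate([60, 60, 100]) cube([120, 120, 100]);


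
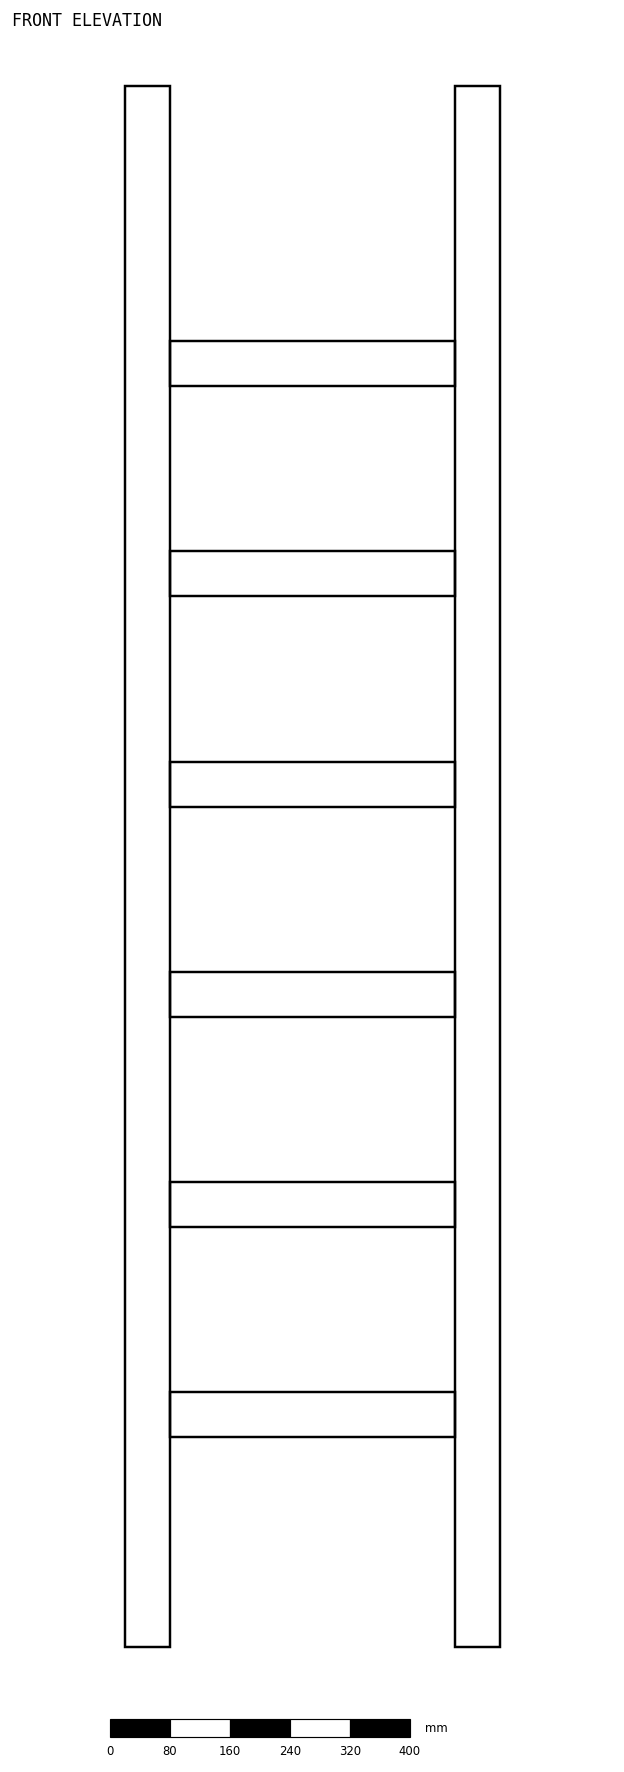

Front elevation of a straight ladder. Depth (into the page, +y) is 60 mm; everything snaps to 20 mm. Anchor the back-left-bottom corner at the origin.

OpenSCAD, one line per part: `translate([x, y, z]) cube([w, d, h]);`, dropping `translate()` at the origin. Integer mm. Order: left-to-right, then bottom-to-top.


cube([60, 60, 2080]);
translate([60, 0, 280]) cube([380, 60, 60]);
translate([60, 0, 560]) cube([380, 60, 60]);
translate([60, 0, 840]) cube([380, 60, 60]);
translate([60, 0, 1120]) cube([380, 60, 60]);
translate([60, 0, 1400]) cube([380, 60, 60]);
translate([60, 0, 1680]) cube([380, 60, 60]);
translate([440, 0, 0]) cube([60, 60, 2080]);


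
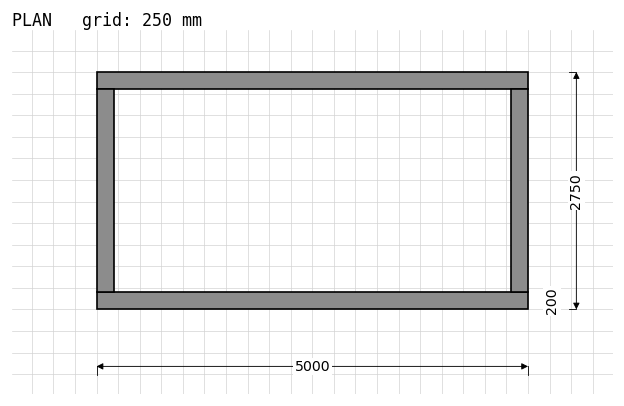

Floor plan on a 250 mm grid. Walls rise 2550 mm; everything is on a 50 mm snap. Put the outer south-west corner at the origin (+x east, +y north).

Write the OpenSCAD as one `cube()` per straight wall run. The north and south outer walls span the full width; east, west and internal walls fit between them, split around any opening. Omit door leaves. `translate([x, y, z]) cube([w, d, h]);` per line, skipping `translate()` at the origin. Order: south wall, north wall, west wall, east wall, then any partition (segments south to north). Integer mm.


cube([5000, 200, 2550]);
translate([0, 2550, 0]) cube([5000, 200, 2550]);
translate([0, 200, 0]) cube([200, 2350, 2550]);
translate([4800, 200, 0]) cube([200, 2350, 2550]);


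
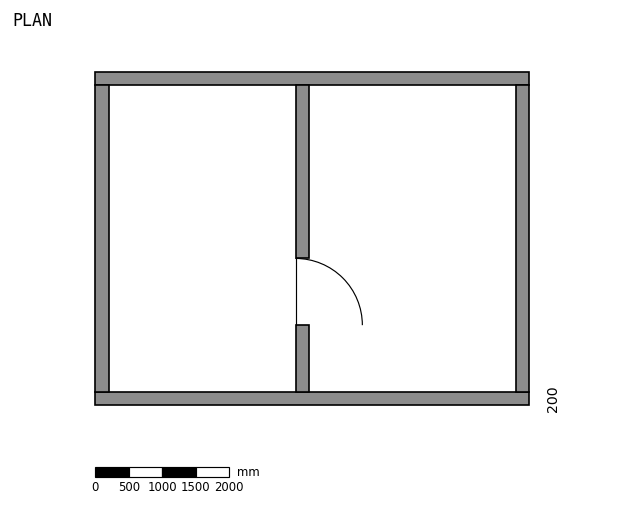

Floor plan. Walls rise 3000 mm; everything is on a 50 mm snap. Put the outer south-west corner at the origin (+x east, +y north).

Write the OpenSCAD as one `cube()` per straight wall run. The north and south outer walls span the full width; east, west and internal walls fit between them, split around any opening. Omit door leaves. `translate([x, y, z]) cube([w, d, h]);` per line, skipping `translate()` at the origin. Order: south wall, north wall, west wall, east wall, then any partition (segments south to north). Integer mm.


cube([6500, 200, 3000]);
translate([0, 4800, 0]) cube([6500, 200, 3000]);
translate([0, 200, 0]) cube([200, 4600, 3000]);
translate([6300, 200, 0]) cube([200, 4600, 3000]);
translate([3000, 200, 0]) cube([200, 1000, 3000]);
translate([3000, 2200, 0]) cube([200, 2600, 3000]);


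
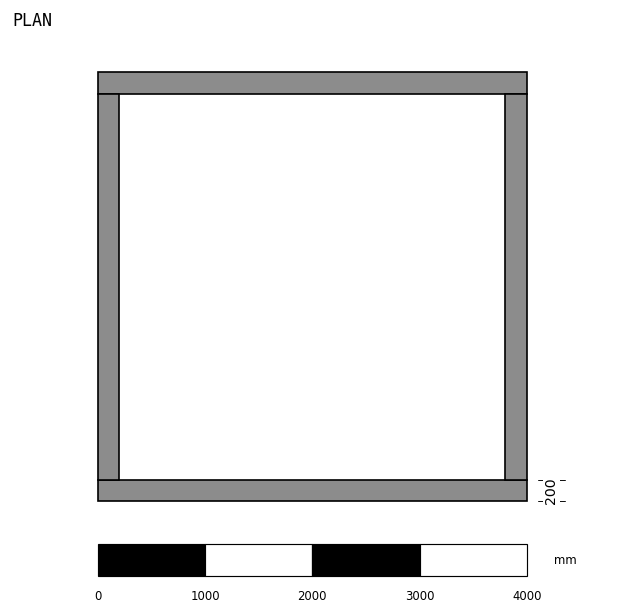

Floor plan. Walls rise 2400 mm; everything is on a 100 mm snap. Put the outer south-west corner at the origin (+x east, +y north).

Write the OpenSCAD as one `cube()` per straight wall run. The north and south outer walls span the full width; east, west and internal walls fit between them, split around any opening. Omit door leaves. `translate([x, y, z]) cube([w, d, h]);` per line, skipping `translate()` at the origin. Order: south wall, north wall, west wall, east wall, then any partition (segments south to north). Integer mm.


cube([4000, 200, 2400]);
translate([0, 3800, 0]) cube([4000, 200, 2400]);
translate([0, 200, 0]) cube([200, 3600, 2400]);
translate([3800, 200, 0]) cube([200, 3600, 2400]);
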